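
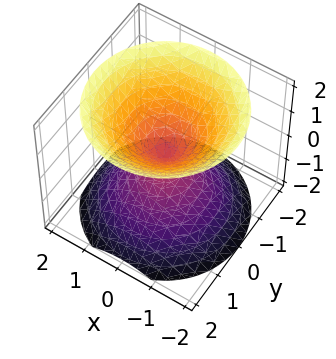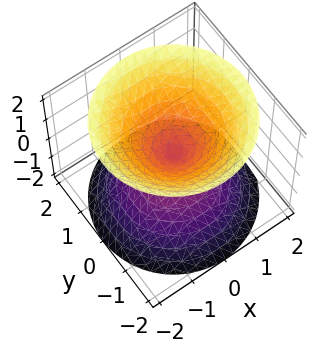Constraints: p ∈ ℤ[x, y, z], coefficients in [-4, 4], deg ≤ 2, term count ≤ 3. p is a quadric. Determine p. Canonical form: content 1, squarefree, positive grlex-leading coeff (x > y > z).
(a) I count 2 distinct pieces. Treating them together as one polynomial.
(b) The degree is 2 — a double cone through the origin; a quadric.
(c) Symmetry: the z-axis is an axis of rotation, so x and y enter only as x² + y²; mirror symmetry z ↦ −z ⇒ only even powers of z.
(d) Against the integer gridlines: it meets the z-axis at z = 0 (among the integer gridlines); it meets the y-axis at y = 0 (among the integer gridlines).
(e) These observations pin down the coefficients.

x^2 + y^2 - z^2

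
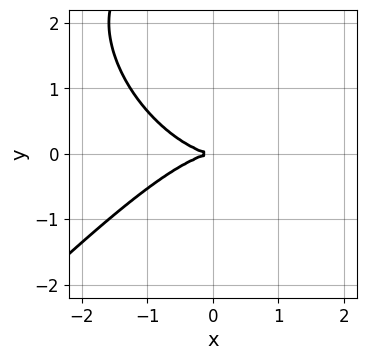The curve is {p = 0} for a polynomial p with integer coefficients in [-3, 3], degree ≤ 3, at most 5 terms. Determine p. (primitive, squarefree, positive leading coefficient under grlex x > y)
1. deg p = 3. The shape is more complex than any degree-2 curve.
2. From the axis intercepts and sections: it crosses the x-axis at the gridline x = 0; one y-axis crossing is at y = 0.
3. Matching integer coefficients to the picture gives p.

x^3 - y^3 + 3*y^2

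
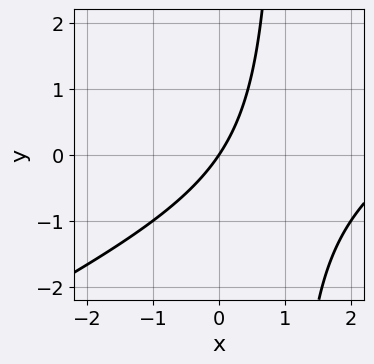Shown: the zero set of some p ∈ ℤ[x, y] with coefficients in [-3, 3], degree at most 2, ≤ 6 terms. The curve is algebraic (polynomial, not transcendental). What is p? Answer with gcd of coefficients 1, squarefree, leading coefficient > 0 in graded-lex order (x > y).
(a) deg p = 2. The shape is more complex than any degree-1 curve.
(b) From the axis intercepts and sections: it meets the y-axis at y = 0 (among the integer gridlines); it meets the x-axis at x = 0 (among the integer gridlines).
(c) Fitting integer coefficients to these (and the overall shape) gives p.

x^2 - 2*x*y - 3*x + 2*y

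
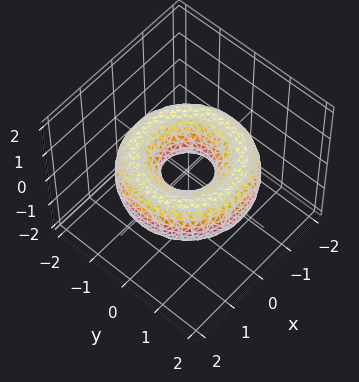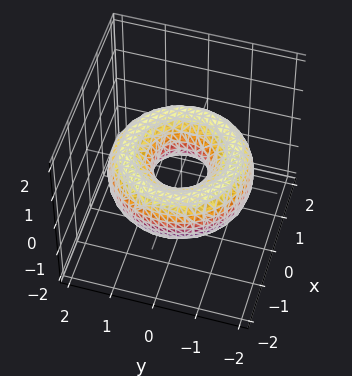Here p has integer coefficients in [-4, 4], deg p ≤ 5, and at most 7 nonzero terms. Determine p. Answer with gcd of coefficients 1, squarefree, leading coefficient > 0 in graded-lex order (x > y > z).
First, degree: a generic line meets the surface in up to 4 points, so deg p = 4.
Then, symmetries: the z-axis is an axis of rotation, so x and y enter only as x² + y².
Then, reading off the gridlines: it misses every integer gridline on the z-axis; a circular section at z = 0 has radius between 0 and 1.
Finally, the integer polynomial consistent with all of this is the stated p.

x^4 + 2*x^2*y^2 + y^4 - 3*x^2 - 3*y^2 + 3*z^2 + 1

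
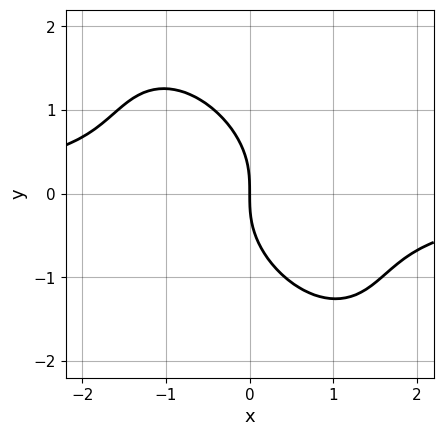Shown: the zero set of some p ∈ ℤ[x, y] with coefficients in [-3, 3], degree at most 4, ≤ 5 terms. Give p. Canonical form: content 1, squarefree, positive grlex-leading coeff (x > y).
(a) deg p = 3. A generic line meets the curve in up to 3 points.
(b) From the axis intercepts and sections: one x-axis crossing is at x = 0; one y-axis crossing is at y = 0.
(c) Putting this together gives p.

3*x^2*y + 3*x*y^2 + 2*y^3 + 3*x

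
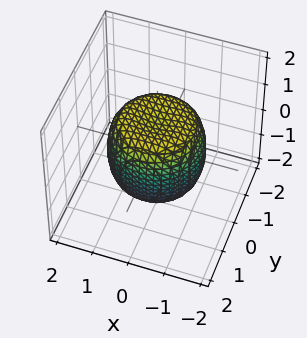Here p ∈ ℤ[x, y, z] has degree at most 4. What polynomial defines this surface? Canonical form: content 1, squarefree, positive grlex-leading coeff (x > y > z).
x^4 + 2*x^2*y^2 + y^4 - x^2 - y^2 + z^2 - 1

(a) deg p = 4.
(b) By symmetry, the z-axis is an axis of rotation, so x and y enter only as x² + y².
(c) Reading off the gridlines: a circular section at z = 1 has radius exactly 1; the z-axis gridline crossings are at z ∈ {-1, 1}.
(d) Matching integer coefficients to the picture gives p.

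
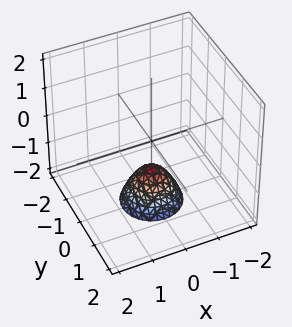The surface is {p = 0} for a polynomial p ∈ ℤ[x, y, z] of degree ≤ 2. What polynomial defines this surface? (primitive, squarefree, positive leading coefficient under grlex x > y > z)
First, the degree is 2 — no degree-1 surface has this shape.
Next, by symmetry, the z-axis is an axis of rotation, so x and y enter only as x² + y².
Then, checking where it meets the axes: the surface avoids every integer x-axis point in the box; a circular section at z = -2 has radius between 0 and 1.
Finally, assembling these constraints gives the stated polynomial. Check: (0, 0, -1) on the z-axis lies on the surface, and p(0, 0, -1) = 0. ✓

3*x^2 + 3*y^2 + 2*z + 2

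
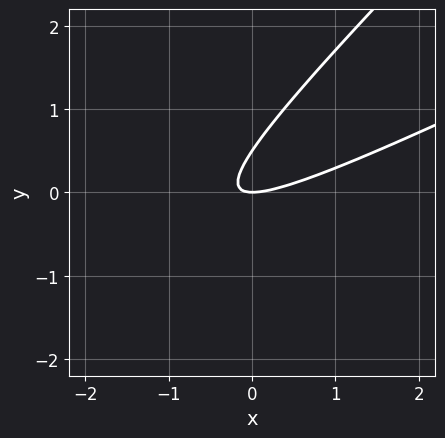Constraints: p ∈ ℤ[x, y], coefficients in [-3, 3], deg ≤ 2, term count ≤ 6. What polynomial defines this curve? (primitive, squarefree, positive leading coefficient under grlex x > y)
x^2 - 3*x*y + 2*y^2 - y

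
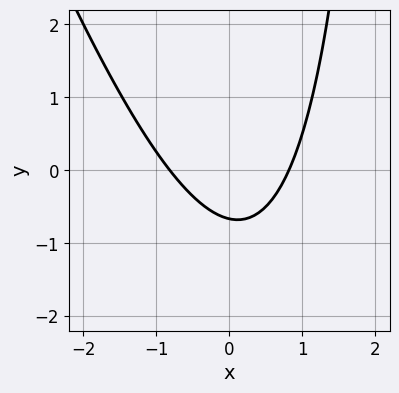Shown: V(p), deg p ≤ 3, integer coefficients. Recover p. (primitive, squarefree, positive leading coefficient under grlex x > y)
deg p = 2. A generic line meets the curve in up to 2 points.
Solving for integer coefficients yields p as stated.

3*x^2 + x*y - 3*y - 2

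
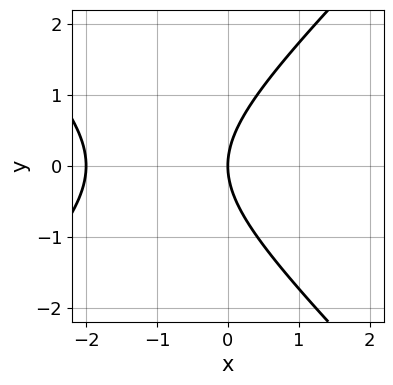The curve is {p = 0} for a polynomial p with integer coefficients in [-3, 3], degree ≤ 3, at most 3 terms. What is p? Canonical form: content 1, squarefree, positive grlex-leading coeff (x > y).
Degree: a generic line meets the curve in up to 2 points, so deg p = 2.
Symmetries: it's symmetric under y → −y, forcing even powers of y.
Checking where it meets the axes: among the integer gridlines, it crosses the x-axis at x ∈ {-2, 0}; it meets the y-axis at y = 0 (among the integer gridlines).
Together with the visible shape, these determine p as stated.

x^2 - y^2 + 2*x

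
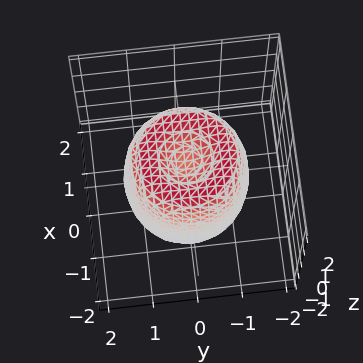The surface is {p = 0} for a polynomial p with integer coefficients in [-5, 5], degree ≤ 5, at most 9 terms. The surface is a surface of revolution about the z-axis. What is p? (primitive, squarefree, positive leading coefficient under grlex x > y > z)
Degree: a generic line meets the surface in up to 4 points, so deg p = 4.
Symmetry: the z-axis is an axis of rotation, so x and y enter only as x² + y².
Reading off the gridlines: a circular section at z = -1 has radius between 1 and 2; among the integer gridlines, it crosses the z-axis at z ∈ {-1, 1}.
These observations pin down the coefficients.

2*x^4 + 4*x^2*y^2 + 2*y^4 - 3*x^2 - 3*y^2 + z^2 - 1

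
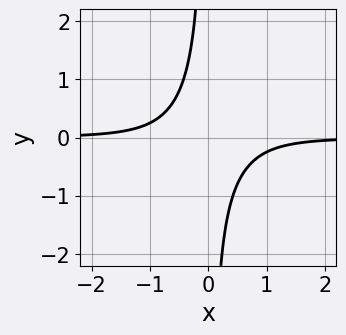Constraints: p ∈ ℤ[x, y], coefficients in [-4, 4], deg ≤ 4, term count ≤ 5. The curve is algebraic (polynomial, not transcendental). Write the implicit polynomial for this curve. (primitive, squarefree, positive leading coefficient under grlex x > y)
2*x^3*y + 2*x*y + 1

1. The degree is 4 — the shape is more complex than any degree-3 curve.
2. From the visible intercepts: the curve avoids every integer y-axis point in the box; the curve avoids every integer x-axis point in the box.
3. Together with the visible shape, these determine p as stated.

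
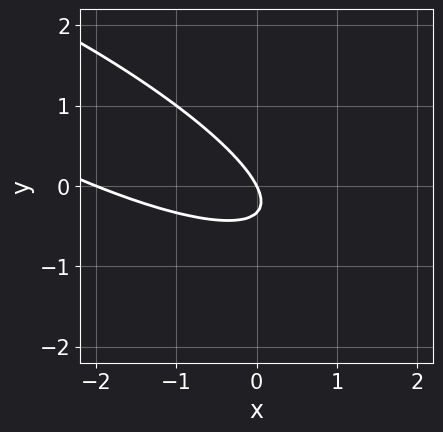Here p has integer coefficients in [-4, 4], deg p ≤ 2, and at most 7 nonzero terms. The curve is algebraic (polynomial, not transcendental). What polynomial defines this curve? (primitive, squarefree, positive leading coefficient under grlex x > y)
x^2 + 3*x*y + 3*y^2 + 2*x + y

(a) The degree is 2 — the shape is more complex than any degree-1 curve.
(b) Reading off the gridlines: the x-axis gridline crossings are at x ∈ {-2, 0}; one y-axis crossing is at y = 0.
(c) Putting this together gives p.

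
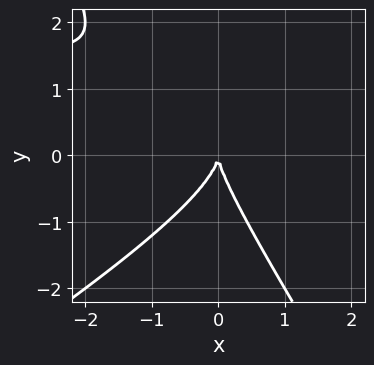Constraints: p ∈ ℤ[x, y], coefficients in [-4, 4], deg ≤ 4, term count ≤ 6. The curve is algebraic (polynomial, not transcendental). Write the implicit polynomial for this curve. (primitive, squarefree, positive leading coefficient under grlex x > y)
x^2*y - x*y^2 - y^3 - 2*x^2

1. Degree: no degree-2 curve has this shape, so deg p = 3.
2. Against the integer gridlines: it meets the x-axis at x = 0 (among the integer gridlines); it crosses the y-axis at the gridline y = 0.
3. The integer polynomial consistent with all of this is the stated p.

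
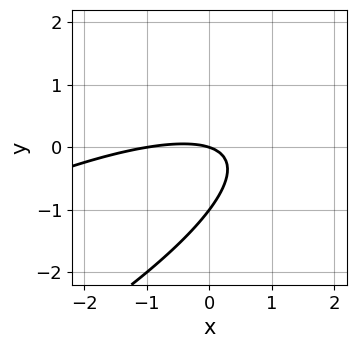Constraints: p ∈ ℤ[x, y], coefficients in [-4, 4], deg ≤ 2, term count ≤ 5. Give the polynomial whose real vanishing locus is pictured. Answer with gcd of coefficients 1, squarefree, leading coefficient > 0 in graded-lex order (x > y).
(a) Degree: the shape is more complex than any degree-1 curve, so deg p = 2.
(b) Observable constraints: among the integer gridlines, it crosses the x-axis at x ∈ {-1, 0}; the y-axis gridline crossings are at y ∈ {-1, 0}.
(c) Together with the visible shape, these determine p as stated.

x^2 - 3*x*y + 3*y^2 + x + 3*y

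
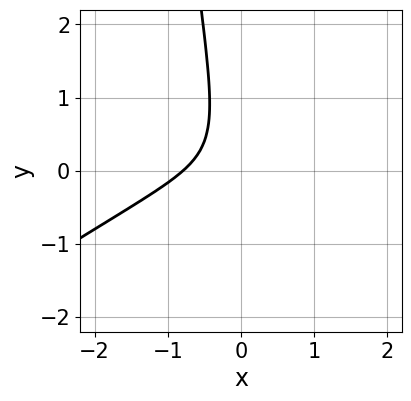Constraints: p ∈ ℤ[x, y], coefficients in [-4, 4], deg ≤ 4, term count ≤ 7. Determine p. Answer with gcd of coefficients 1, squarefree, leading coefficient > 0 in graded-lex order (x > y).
2*x^3 - 3*x^2*y + 3*x*y + y^2 + 1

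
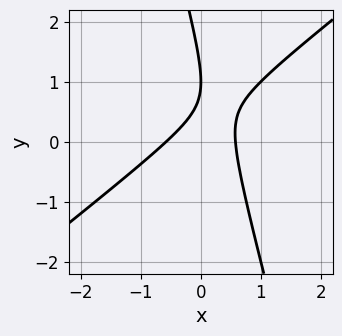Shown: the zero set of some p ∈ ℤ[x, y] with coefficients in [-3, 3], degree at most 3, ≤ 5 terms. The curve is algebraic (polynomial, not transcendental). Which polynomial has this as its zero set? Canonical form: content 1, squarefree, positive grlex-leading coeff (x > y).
3*x^2 - 3*x*y - y^2 + 2*y - 1

First, the degree is 2 — no degree-1 curve has this shape.
Then, from the visible intercepts: one y-axis crossing is at y = 1.
Finally, putting this together gives p.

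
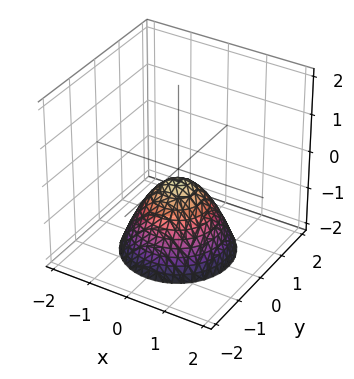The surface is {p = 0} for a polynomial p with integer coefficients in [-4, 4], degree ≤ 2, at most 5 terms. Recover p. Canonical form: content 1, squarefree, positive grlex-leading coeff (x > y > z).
(a) The degree is 2 — no degree-1 surface has this shape.
(b) Symmetries: every cross-section ⟂ z is a circle, so x, y appear only via x² + y².
(c) From the axis intercepts and sections: the surface avoids every integer x-axis point in the box; a circular section at z = -2 has radius between 1 and 2; no y-intercept at any integer in the box.
(d) Fitting integer coefficients to these (and the overall shape) gives p.

3*x^2 + 3*y^2 + 3*z + 1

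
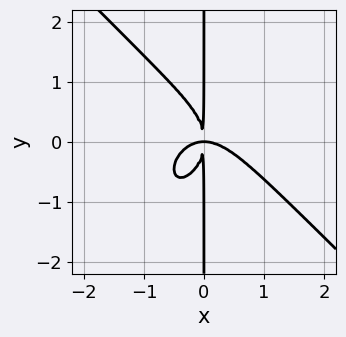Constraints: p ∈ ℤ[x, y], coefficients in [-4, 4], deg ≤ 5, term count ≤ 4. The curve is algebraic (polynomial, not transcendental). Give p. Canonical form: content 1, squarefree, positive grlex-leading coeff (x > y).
First, the degree is 4 — no degree-3 curve has this shape.
Next, from the axis intercepts and sections: every point of the y-axis in the box is on the curve.
Finally, the integer polynomial consistent with all of this is the stated p.

3*x^4 + x^3*y + 2*x*y^3 + 3*x^2*y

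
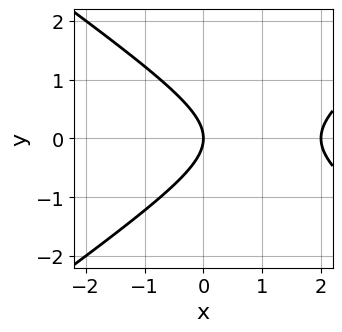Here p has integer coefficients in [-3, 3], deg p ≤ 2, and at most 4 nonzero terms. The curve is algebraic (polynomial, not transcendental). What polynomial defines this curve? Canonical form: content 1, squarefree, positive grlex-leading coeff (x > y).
x^2 - 2*y^2 - 2*x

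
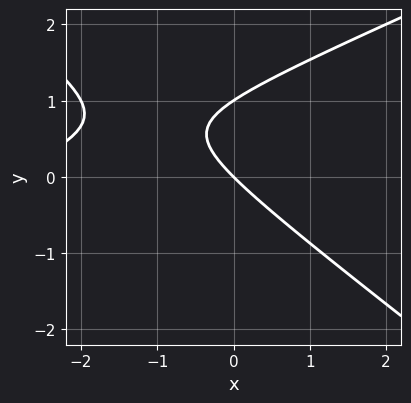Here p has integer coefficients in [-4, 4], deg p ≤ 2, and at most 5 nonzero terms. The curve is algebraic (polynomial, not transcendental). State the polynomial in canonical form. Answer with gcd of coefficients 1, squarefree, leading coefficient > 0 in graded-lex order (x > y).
(a) deg p = 2. The shape is more complex than any degree-1 curve.
(b) From the visible intercepts: among the integer gridlines, it crosses the y-axis at y ∈ {0, 1}; one x-axis crossing is at x = 0.
(c) Together with the visible shape, these determine p as stated.

x^2 - x*y - 3*y^2 + 3*x + 3*y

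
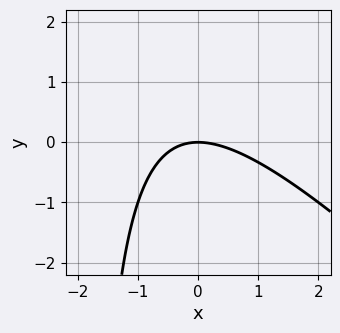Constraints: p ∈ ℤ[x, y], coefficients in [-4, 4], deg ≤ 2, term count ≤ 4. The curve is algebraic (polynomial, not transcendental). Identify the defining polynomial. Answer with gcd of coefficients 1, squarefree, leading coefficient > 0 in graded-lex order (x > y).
First, the degree is 2 — a generic line meets the curve in up to 2 points.
Then, from the visible intercepts: it meets the y-axis at y = 0 (among the integer gridlines); it meets the x-axis at x = 0 (among the integer gridlines).
Finally, assembling these constraints gives the stated polynomial.

x^2 + x*y + 2*y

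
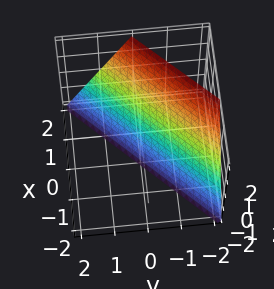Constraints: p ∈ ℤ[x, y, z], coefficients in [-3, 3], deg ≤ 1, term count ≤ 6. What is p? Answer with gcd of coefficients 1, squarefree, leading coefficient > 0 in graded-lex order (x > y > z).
1. The degree is 1 — every cross-section is a straight line — this is a plane.
2. Against the integer gridlines: it meets the x-axis at x = 1 (among the integer gridlines); it meets the y-axis at y = -1 (among the integer gridlines); it meets the z-axis at z = -2 (among the integer gridlines).
3. Assembling these constraints gives the stated polynomial.

2*x - 2*y - z - 2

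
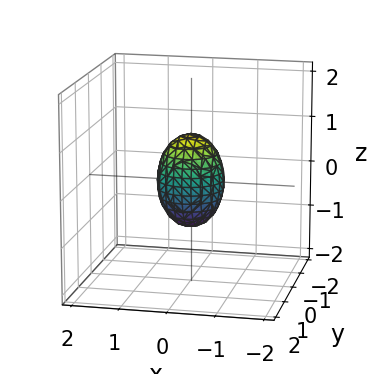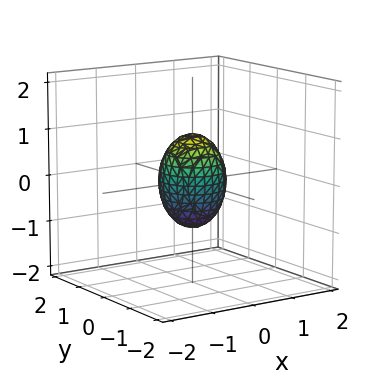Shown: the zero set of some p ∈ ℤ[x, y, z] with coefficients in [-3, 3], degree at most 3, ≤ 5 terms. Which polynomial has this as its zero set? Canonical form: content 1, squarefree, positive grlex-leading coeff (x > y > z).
First, the degree is 2 — a generic line meets the surface in up to 2 points.
Then, symmetry: every cross-section ⟂ z is a circle, so x, y appear only via x² + y².
Then, from the visible intercepts: the z-axis gridline crossings are at z ∈ {-1, 1}; a circular section at z = 0 has radius between 0 and 1.
Finally, matching integer coefficients to the picture gives p.

2*x^2 + 2*y^2 + z^2 - 1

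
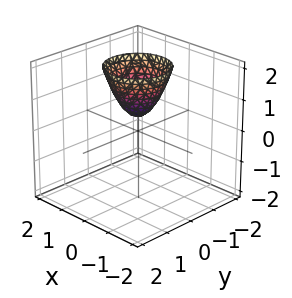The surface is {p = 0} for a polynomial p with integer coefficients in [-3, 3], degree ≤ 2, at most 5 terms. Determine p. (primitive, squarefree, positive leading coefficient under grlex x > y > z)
3*x^2 + 3*y^2 - 2*z + 1

(a) deg p = 2. No degree-1 surface has this shape.
(b) Symmetries: the surface is invariant under rotation about z: p = q(x² + y², z).
(c) From the visible intercepts: it misses every integer gridline on the x-axis; a circular section at z = 2 has radius exactly 1; it misses every integer gridline on the y-axis.
(d) The integer polynomial consistent with all of this is the stated p.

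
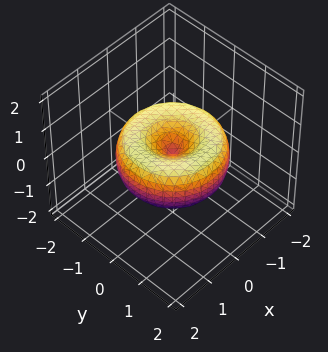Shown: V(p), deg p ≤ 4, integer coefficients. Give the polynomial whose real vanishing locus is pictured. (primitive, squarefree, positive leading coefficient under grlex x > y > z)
x^4 + 2*x^2*y^2 + y^4 - 2*x^2 - 2*y^2 + 2*z^2

First, degree: a generic line meets the surface in up to 4 points, so deg p = 4.
Then, symmetries: rotational symmetry about the z-axis ⇒ p depends on x, y only through x² + y².
Next, from the axis intercepts and sections: one x-axis crossing is at x = 0; it meets the y-axis at y = 0 (among the integer gridlines).
Finally, these observations pin down the coefficients.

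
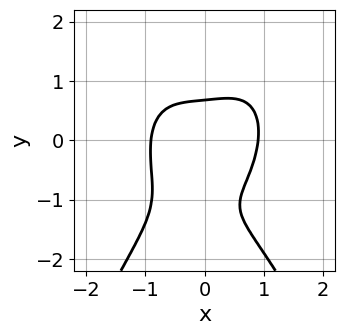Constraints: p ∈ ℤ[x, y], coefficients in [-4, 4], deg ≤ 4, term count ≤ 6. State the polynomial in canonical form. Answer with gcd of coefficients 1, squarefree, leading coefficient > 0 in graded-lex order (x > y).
3*x^4 + 2*y^3 - x*y + 3*y^2 - 2

1. deg p = 4.
2. Putting this together gives p.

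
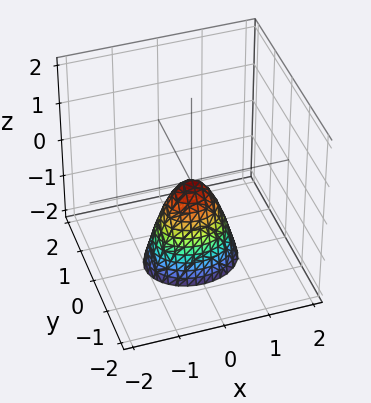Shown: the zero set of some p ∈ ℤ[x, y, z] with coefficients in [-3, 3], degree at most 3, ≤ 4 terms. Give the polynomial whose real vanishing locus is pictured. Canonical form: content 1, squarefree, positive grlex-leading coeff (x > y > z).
(a) The degree is 2 — a paraboloid; a quadric.
(b) Symmetries: it's symmetric under y → −y, forcing even powers of y; it's symmetric under x → −x, forcing even powers of x.
(c) Checking where it meets the axes: it meets the y-axis at y = 0 (among the integer gridlines); it crosses the x-axis at the gridline x = 0; it meets the z-axis at z = 0 (among the integer gridlines).
(d) These observations pin down the coefficients.

2*x^2 + 3*y^2 + z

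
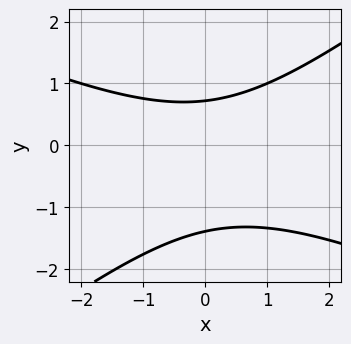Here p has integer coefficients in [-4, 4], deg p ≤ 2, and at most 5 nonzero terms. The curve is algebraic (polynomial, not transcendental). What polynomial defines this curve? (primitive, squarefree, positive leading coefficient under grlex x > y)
First, degree: no degree-1 curve has this shape, so deg p = 2.
Then, checking where it meets the axes: the curve avoids every integer x-axis point in the box.
Finally, the integer polynomial consistent with all of this is the stated p.

x^2 + x*y - 3*y^2 - 2*y + 3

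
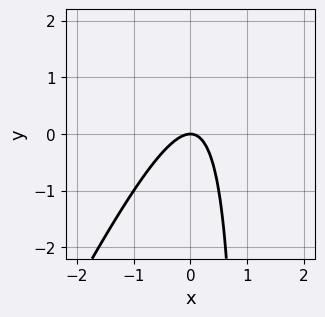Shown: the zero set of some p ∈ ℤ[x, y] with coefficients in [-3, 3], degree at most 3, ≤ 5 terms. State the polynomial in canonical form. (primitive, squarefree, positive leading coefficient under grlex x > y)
(a) deg p = 2. The shape is more complex than any degree-1 curve.
(b) Reading off the gridlines: one x-axis crossing is at x = 0; one y-axis crossing is at y = 0.
(c) Solving for integer coefficients yields p as stated.

2*x^2 - x*y + y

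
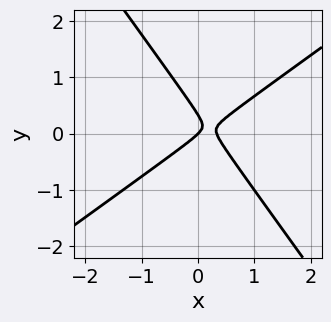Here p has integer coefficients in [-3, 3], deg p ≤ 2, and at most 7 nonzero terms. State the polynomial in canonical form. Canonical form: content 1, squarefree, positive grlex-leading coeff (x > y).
3*x^2 - 2*x*y - 3*y^2 - x + y

(a) Degree: the shape is more complex than any degree-1 curve, so deg p = 2.
(b) From the visible intercepts: it meets the x-axis at x = 0 (among the integer gridlines); it crosses the y-axis at the gridline y = 0.
(c) The integer polynomial consistent with all of this is the stated p.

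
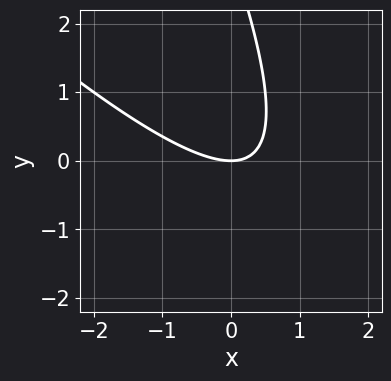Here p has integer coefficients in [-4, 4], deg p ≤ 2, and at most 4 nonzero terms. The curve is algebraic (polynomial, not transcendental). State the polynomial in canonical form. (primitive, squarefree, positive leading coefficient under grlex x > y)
1. The degree is 2 — no degree-1 curve has this shape.
2. Reading off the gridlines: it meets the y-axis at y = 0 (among the integer gridlines); it crosses the x-axis at the gridline x = 0.
3. Together with the visible shape, these determine p as stated.

2*x^2 + 3*x*y + y^2 - 3*y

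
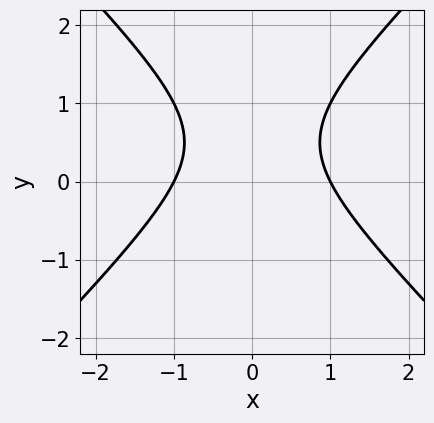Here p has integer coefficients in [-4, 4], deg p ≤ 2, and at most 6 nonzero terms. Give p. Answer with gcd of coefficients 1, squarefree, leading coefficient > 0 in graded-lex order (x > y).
x^2 - y^2 + y - 1

First, the degree is 2 — the shape is more complex than any degree-1 curve.
Next, symmetries: mirror symmetry x ↦ −x ⇒ only even powers of x.
Then, from the visible intercepts: the x-axis gridline crossings are at x ∈ {-1, 1}; it misses every integer gridline on the y-axis.
Finally, assembling these constraints gives the stated polynomial.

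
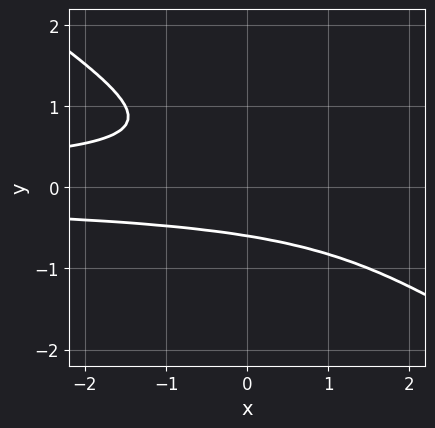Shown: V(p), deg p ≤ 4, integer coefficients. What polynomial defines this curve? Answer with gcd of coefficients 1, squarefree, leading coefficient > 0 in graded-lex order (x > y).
2*x*y^2 + 3*y^3 - y^2 + 1

1. The degree is 3 — the shape is more complex than any degree-2 curve.
2. From the visible intercepts: no x-intercept at any integer in the box.
3. Solving for integer coefficients yields p as stated.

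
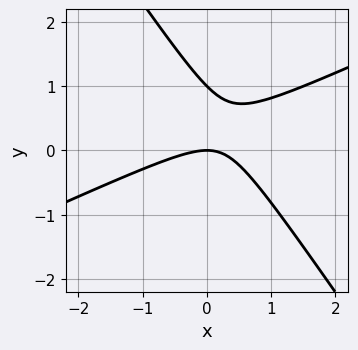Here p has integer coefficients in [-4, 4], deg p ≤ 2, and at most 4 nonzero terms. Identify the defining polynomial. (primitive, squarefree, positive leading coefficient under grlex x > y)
2*x^2 - 3*x*y - 3*y^2 + 3*y

(a) The degree is 2 — no degree-1 curve has this shape.
(b) Against the integer gridlines: one x-axis crossing is at x = 0; among the integer gridlines, it crosses the y-axis at y ∈ {0, 1}.
(c) Matching integer coefficients to the picture gives p.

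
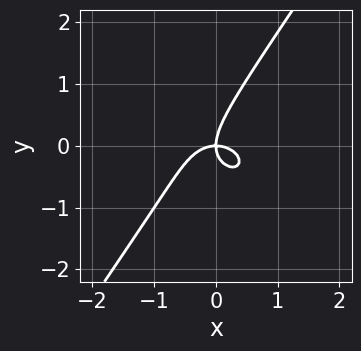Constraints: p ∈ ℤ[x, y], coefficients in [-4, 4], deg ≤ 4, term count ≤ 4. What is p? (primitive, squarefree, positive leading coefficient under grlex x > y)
(a) Degree: a generic line meets the curve in up to 3 points, so deg p = 3.
(b) Against the integer gridlines: it meets the x-axis at x = 0 (among the integer gridlines); it crosses the y-axis at the gridline y = 0.
(c) Together with the visible shape, these determine p as stated.

x^3 + x*y^2 - y^3 + x*y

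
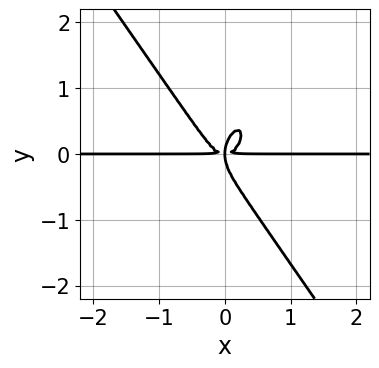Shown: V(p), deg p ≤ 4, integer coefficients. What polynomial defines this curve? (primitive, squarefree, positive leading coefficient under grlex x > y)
3*x^3*y + y^4 - x*y^2

First, the degree is 4 — no degree-3 curve has this shape.
Next, checking where it meets the axes: the visible x-axis segment lies entirely on the curve.
Finally, assembling these constraints gives the stated polynomial.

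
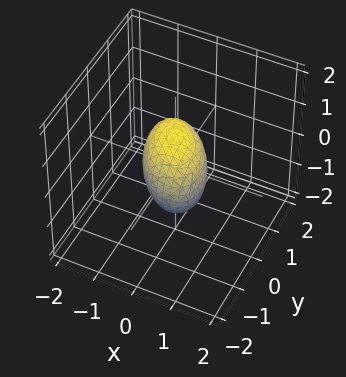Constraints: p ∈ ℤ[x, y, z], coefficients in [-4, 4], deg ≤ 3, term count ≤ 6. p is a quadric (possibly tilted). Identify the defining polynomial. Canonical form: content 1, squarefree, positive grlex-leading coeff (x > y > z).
3*x^2 + 2*x*y + 2*y^2 + 2*z^2 - 2

(a) deg p = 2. The shape is more complex than any degree-1 surface.
(b) From the axis intercepts and sections: among the integer gridlines, it crosses the y-axis at y ∈ {-1, 1}; the z-axis gridline crossings are at z ∈ {-1, 1}.
(c) Assembling these constraints gives the stated polynomial.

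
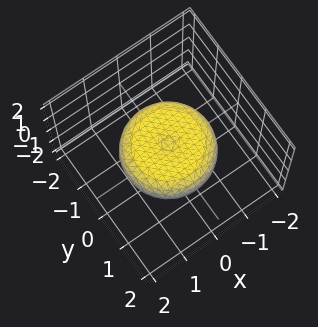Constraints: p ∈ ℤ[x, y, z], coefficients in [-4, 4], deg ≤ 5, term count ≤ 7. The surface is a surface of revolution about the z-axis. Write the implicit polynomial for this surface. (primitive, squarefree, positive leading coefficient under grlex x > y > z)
(a) Degree: no degree-3 surface has this shape, so deg p = 4.
(b) Symmetries: the z-axis is an axis of rotation, so x and y enter only as x² + y².
(c) From the visible intercepts: a circular section at z = 0 has radius between 1 and 2.
(d) Together with the visible shape, these determine p as stated.

x^4 + 2*x^2*y^2 + y^4 - x^2 - y^2 + 3*z^2 - 1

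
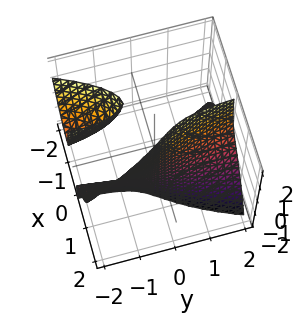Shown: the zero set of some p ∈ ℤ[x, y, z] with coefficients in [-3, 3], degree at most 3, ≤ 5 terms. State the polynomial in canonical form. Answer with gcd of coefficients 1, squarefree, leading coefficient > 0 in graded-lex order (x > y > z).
3*x^3 + 2*x*y*z - 1

1. The picture has 3 separate pieces.
2. Degree: no degree-2 surface has this shape, so deg p = 3.
3. From the axis intercepts and sections: the surface avoids every integer z-axis point in the box; it misses every integer gridline on the y-axis.
4. Solving for integer coefficients yields p as stated.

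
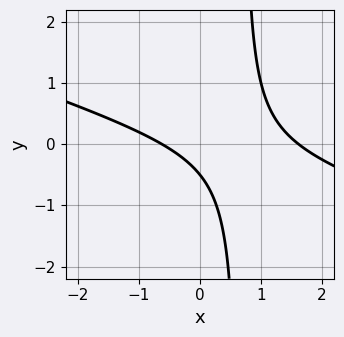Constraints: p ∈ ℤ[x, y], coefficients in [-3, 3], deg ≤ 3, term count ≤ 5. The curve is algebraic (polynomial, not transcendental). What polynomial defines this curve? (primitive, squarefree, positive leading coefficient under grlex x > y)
x^2 + 3*x*y - x - 2*y - 1

1. deg p = 2.
2. Matching integer coefficients to the picture gives p.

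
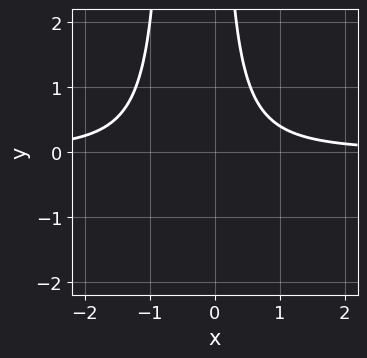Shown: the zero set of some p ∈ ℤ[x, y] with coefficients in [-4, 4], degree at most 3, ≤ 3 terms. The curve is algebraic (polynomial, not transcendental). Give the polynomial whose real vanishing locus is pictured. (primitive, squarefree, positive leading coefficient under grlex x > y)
3*x^2*y + 2*x*y - 2

(a) The degree is 3 — no degree-2 curve has this shape.
(b) Against the integer gridlines: the curve avoids every integer y-axis point in the box; the curve avoids every integer x-axis point in the box.
(c) Solving for integer coefficients yields p as stated.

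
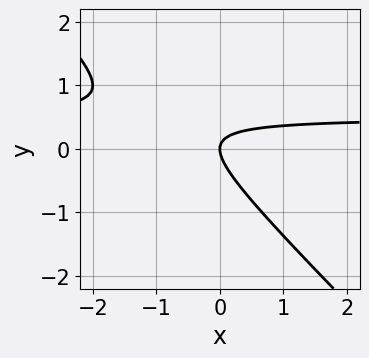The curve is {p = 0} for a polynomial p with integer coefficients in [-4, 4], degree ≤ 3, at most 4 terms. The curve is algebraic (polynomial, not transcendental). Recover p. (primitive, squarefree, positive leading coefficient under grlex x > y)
(a) The degree is 2 — the shape is more complex than any degree-1 curve.
(b) Checking where it meets the axes: one x-axis crossing is at x = 0; one y-axis crossing is at y = 0.
(c) Matching integer coefficients to the picture gives p.

2*x*y + 2*y^2 - x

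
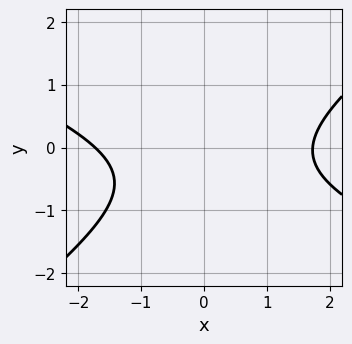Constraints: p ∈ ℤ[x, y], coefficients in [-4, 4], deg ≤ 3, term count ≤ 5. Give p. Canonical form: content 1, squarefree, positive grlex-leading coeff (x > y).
deg p = 2. No degree-1 curve has this shape.
Observable constraints: the curve avoids every integer y-axis point in the box.
The integer polynomial consistent with all of this is the stated p.

x^2 + x*y - 3*y^2 - 2*y - 3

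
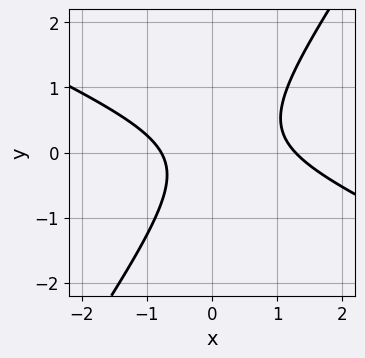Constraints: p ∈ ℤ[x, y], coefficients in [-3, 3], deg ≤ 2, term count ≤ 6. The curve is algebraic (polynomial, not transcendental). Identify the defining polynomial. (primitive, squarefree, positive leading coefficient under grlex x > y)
First, the degree is 2 — the shape is more complex than any degree-1 curve.
Then, observable constraints: no y-intercept at any integer in the box.
Finally, matching integer coefficients to the picture gives p.

2*x^2 + 3*x*y - 3*y^2 - x - 2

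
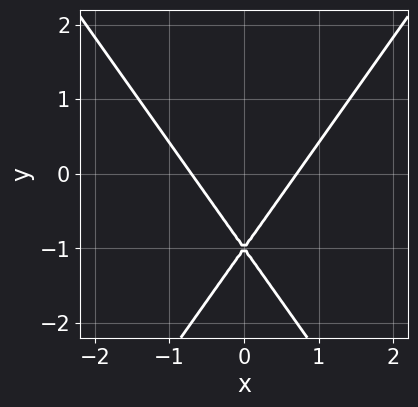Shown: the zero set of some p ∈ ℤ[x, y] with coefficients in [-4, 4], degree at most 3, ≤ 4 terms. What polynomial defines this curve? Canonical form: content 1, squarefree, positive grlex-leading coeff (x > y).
(a) deg p = 2.
(b) Symmetries: mirror symmetry x ↦ −x ⇒ only even powers of x.
(c) Observable constraints: one y-axis crossing is at y = -1.
(d) Together with the visible shape, these determine p as stated.

2*x^2 - y^2 - 2*y - 1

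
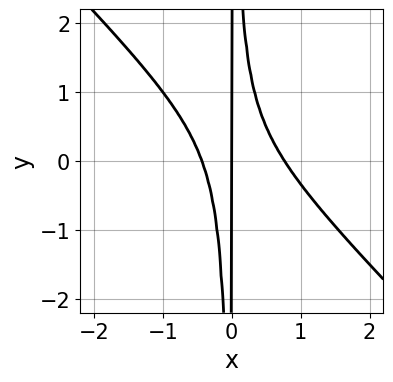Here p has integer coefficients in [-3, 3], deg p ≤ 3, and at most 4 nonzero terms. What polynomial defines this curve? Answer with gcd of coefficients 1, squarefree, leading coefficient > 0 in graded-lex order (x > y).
3*x^3 + 3*x^2*y - x^2 - x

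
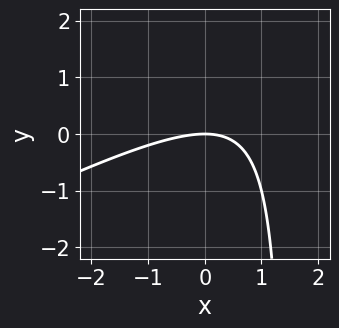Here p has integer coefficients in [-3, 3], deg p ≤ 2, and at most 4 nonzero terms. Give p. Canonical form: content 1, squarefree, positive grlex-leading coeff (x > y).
(a) deg p = 2.
(b) Observable constraints: one y-axis crossing is at y = 0; it meets the x-axis at x = 0 (among the integer gridlines).
(c) These observations pin down the coefficients.

x^2 - 2*x*y + 3*y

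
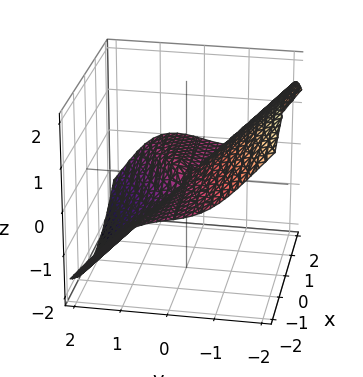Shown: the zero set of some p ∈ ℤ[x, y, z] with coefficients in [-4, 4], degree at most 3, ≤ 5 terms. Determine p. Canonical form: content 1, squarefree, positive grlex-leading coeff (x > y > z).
First, deg p = 3. No degree-2 surface has this shape.
Next, from the axis intercepts and sections: it meets the z-axis at z = 0 (among the integer gridlines); every point of the x-axis in the box is on the surface.
Finally, fitting integer coefficients to these (and the overall shape) gives p.

2*x^2*z + 2*y^3 + 2*z^3 - x*y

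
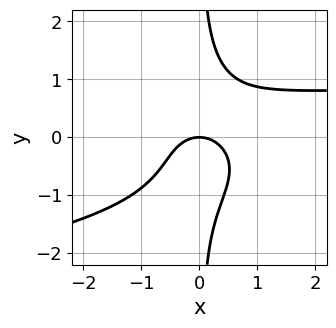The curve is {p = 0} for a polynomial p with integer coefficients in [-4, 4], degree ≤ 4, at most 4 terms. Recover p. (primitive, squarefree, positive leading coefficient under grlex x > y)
(a) Degree: no degree-3 curve has this shape, so deg p = 4.
(b) From the visible intercepts: one x-axis crossing is at x = 0; it crosses the y-axis at the gridline y = 0.
(c) Matching integer coefficients to the picture gives p.

3*x*y^3 + 2*x^2*y - 2*x^2 - 2*y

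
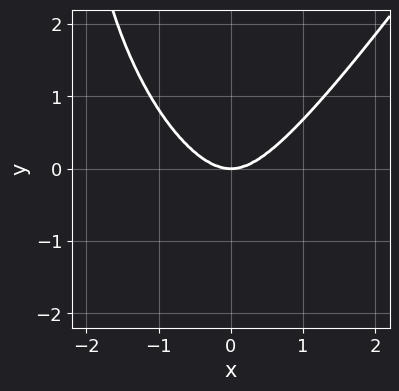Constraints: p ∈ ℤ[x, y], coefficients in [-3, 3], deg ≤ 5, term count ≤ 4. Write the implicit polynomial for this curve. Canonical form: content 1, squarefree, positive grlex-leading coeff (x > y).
3*x^4 - x*y^3 - 3*x^2*y - 2*y^3

(a) deg p = 4. No degree-3 curve has this shape.
(b) Against the integer gridlines: it meets the y-axis at y = 0 (among the integer gridlines); it crosses the x-axis at the gridline x = 0.
(c) Putting this together gives p.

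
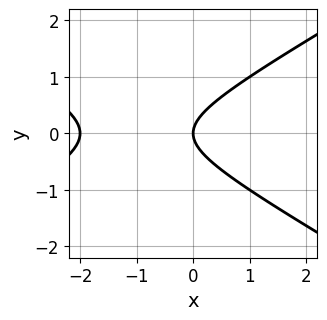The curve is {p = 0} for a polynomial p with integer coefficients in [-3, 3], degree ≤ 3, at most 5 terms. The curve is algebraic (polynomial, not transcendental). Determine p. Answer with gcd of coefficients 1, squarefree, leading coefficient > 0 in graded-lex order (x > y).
x^2 - 3*y^2 + 2*x

First, deg p = 2.
Then, symmetries: it's symmetric under y → −y, forcing even powers of y.
Then, observable constraints: it meets the y-axis at y = 0 (among the integer gridlines); among the integer gridlines, it crosses the x-axis at x ∈ {-2, 0}.
Finally, putting this together gives p.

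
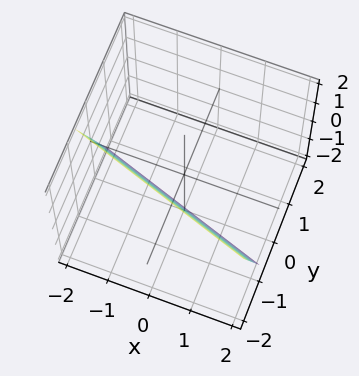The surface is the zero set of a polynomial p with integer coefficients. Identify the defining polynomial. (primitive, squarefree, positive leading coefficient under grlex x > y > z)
x + 3*y + z + 2

First, degree: the surface is flat (a plane), so deg p = 1.
Next, from the visible intercepts: it crosses the z-axis at the gridline z = -2; it crosses the x-axis at the gridline x = -2.
Finally, together with the visible shape, these determine p as stated.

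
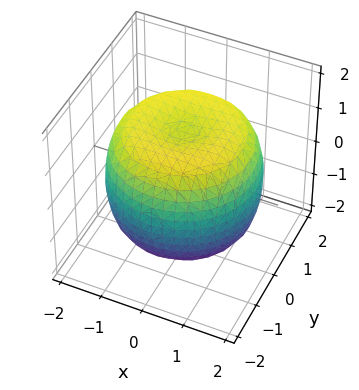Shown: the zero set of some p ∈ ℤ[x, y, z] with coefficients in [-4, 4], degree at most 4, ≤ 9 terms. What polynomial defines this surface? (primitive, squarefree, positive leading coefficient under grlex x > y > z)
x^4 + 2*x^2*y^2 + y^4 - 2*x^2 - 2*y^2 + 2*z^2 - 3

First, degree: no degree-3 surface has this shape, so deg p = 4.
Next, symmetries: the z-axis is an axis of rotation, so x and y enter only as x² + y².
Next, reading off the gridlines: a circular section at z = -1 has radius between 1 and 2.
Finally, the integer polynomial consistent with all of this is the stated p.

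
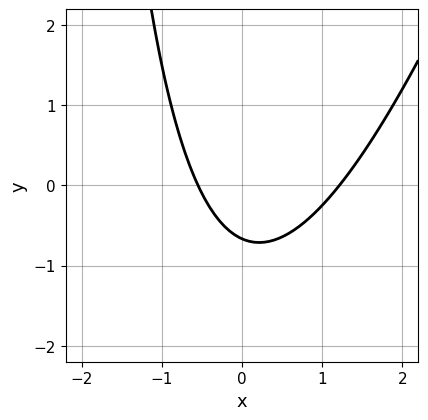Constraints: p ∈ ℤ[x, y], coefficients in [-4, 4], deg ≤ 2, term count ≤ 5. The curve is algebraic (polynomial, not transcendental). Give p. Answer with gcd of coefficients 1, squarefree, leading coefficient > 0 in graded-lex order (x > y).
1. The degree is 2 — no degree-1 curve has this shape.
2. Putting this together gives p.

3*x^2 - x*y - 2*x - 3*y - 2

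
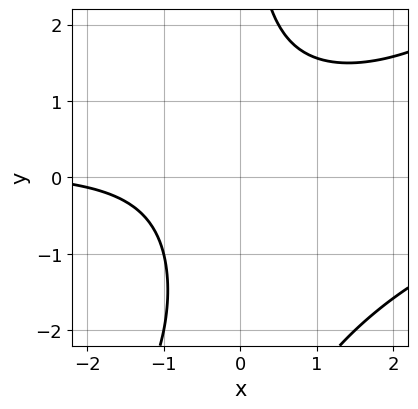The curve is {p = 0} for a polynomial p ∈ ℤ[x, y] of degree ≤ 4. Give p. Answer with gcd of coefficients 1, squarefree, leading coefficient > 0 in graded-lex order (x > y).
x^2*y - x*y^2 - 2*x*y + x + 3

1. The degree is 3 — no degree-2 curve has this shape.
2. Against the integer gridlines: no y-intercept at any integer in the box; the curve avoids every integer x-axis point in the box.
3. The integer polynomial consistent with all of this is the stated p.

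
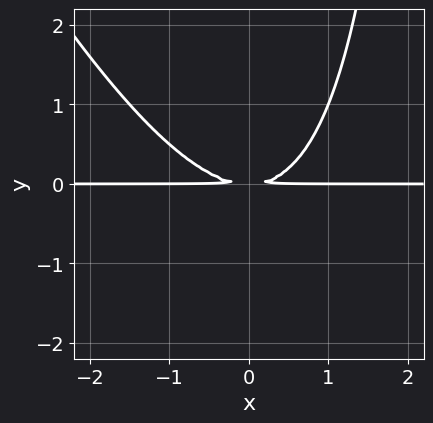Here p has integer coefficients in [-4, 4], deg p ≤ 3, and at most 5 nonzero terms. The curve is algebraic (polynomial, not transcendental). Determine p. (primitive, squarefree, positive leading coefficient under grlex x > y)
2*x^2*y + x*y^2 - 3*y^2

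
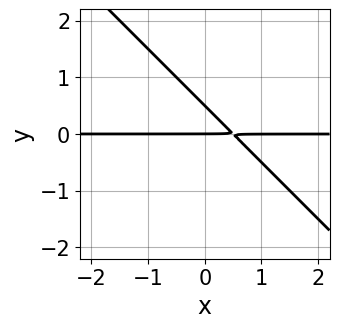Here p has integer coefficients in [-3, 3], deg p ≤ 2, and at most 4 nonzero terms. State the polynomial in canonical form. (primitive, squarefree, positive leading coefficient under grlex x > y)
2*x*y + 2*y^2 - y

(a) Degree: the shape is more complex than any degree-1 curve, so deg p = 2.
(b) From the visible intercepts: every point of the x-axis in the box is on the curve; it meets the y-axis at y = 0 (among the integer gridlines).
(c) Fitting integer coefficients to these (and the overall shape) gives p.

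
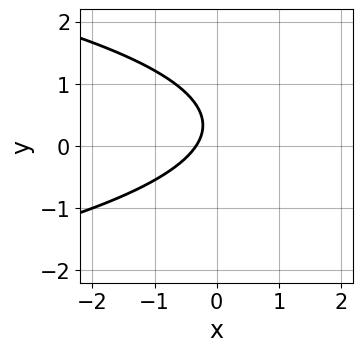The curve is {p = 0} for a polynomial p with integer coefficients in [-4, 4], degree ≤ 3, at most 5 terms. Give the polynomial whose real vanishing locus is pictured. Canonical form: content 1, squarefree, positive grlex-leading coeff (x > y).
First, degree: the shape is more complex than any degree-1 curve, so deg p = 2.
Then, observable constraints: the curve avoids every integer y-axis point in the box.
Finally, the integer polynomial consistent with all of this is the stated p.

3*y^2 + 3*x - 2*y + 1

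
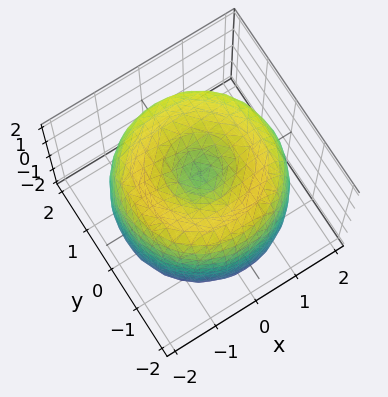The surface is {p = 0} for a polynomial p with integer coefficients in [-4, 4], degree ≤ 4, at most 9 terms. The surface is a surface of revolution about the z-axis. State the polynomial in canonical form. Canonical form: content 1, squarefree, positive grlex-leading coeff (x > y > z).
Degree: the shape is more complex than any degree-3 surface, so deg p = 4.
By symmetry, the z-axis is an axis of rotation, so x and y enter only as x² + y².
From the axis intercepts and sections: among the integer gridlines, it crosses the z-axis at z ∈ {-1, 1}; a circular section at z = -1 has radius between 1 and 2.
Fitting integer coefficients to these (and the overall shape) gives p.

x^4 + 2*x^2*y^2 + y^4 - 3*x^2 - 3*y^2 + z^2 - 1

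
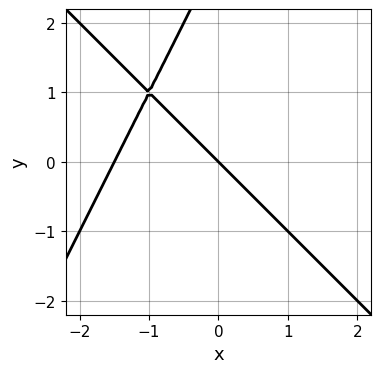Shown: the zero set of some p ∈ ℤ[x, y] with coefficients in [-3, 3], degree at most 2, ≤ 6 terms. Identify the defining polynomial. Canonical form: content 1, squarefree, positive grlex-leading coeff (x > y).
The degree is 2 — no degree-1 curve has this shape.
From the axis intercepts and sections: it meets the y-axis at y = 0 (among the integer gridlines); it crosses the x-axis at the gridline x = 0.
The integer polynomial consistent with all of this is the stated p.

2*x^2 + x*y - y^2 + 3*x + 3*y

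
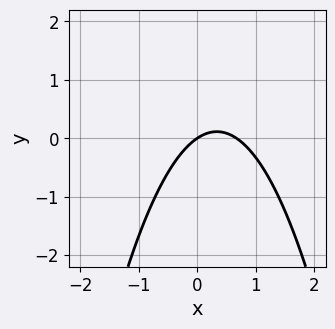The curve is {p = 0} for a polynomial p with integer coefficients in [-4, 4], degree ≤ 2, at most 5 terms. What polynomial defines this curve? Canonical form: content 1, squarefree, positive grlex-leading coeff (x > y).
(a) deg p = 2.
(b) Reading off the gridlines: it crosses the x-axis at the gridline x = 0; it meets the y-axis at y = 0 (among the integer gridlines).
(c) Together with the visible shape, these determine p as stated.

3*x^2 - 2*x + 3*y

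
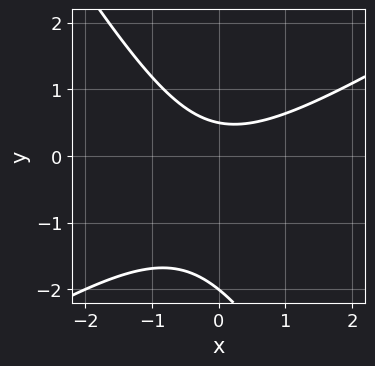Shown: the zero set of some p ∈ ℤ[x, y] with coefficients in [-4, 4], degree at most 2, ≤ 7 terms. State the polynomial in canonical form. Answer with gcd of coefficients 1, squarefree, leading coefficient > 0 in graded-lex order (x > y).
2*x^2 - 2*x*y - 2*y^2 - 3*y + 2

The degree is 2 — no degree-1 curve has this shape.
Against the integer gridlines: it crosses the y-axis at the gridline y = -2; no x-intercept at any integer in the box.
Fitting integer coefficients to these (and the overall shape) gives p.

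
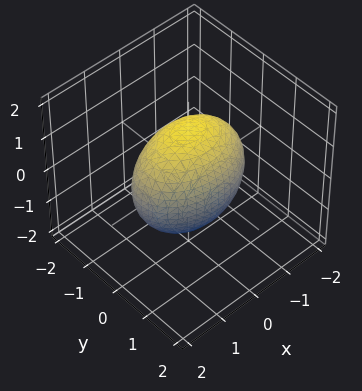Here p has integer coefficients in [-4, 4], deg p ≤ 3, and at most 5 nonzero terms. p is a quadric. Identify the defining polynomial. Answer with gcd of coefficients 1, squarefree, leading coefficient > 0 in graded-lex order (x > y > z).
x^2 + 2*y^2 + z^2 - 2

First, deg p = 2. A closed, bounded, convex surface; a quadric.
Then, symmetries: it's symmetric under y → −y, forcing even powers of y; it's symmetric under x → −x, forcing even powers of x; mirror symmetry z ↦ −z ⇒ only even powers of z.
Then, against the integer gridlines: among the integer gridlines, it crosses the y-axis at y ∈ {-1, 1}.
Finally, together with the visible shape, these determine p as stated.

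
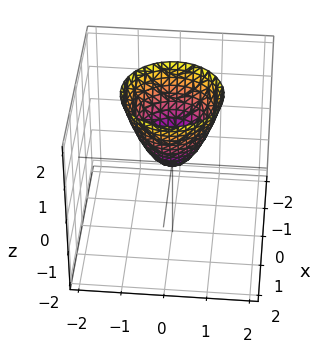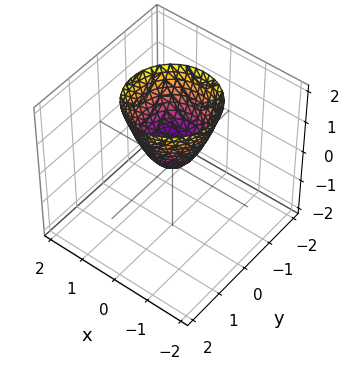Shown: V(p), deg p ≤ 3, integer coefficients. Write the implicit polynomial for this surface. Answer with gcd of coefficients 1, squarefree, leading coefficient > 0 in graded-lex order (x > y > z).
1. deg p = 2. A paraboloid; a quadric.
2. By symmetry, the surface is invariant under rotation about z: p = q(x² + y², z).
3. Observable constraints: a circular section at z = 1 has radius between 0 and 1; it meets the y-axis at y = 0 (among the integer gridlines); it meets the x-axis at x = 0 (among the integer gridlines); one z-axis crossing is at z = 0.
4. Putting this together gives p.

3*x^2 + 3*y^2 - 2*z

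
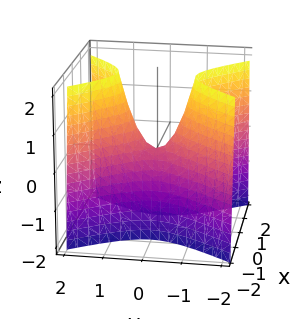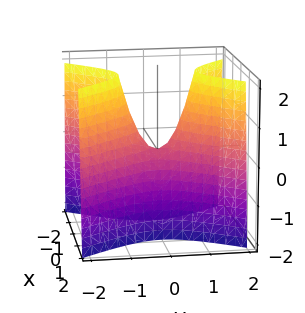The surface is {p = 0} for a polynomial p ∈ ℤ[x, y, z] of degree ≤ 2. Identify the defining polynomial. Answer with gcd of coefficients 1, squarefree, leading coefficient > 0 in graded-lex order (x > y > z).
3*x^2 - 2*y^2 + z

(a) Degree: a hyperbolic paraboloid; a quadric, so deg p = 2.
(b) Symmetries: mirror symmetry y ↦ −y ⇒ only even powers of y; the x ↦ −x reflection is a symmetry, so x appears only in even powers.
(c) Reading off the gridlines: it meets the y-axis at y = 0 (among the integer gridlines); it crosses the x-axis at the gridline x = 0.
(d) Matching integer coefficients to the picture gives p.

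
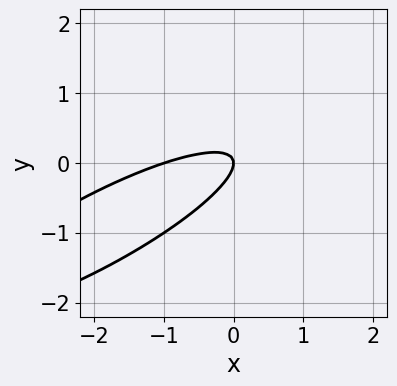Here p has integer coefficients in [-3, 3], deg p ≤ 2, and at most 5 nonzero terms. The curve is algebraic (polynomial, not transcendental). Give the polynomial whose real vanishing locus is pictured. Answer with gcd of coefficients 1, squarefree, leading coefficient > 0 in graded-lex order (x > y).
x^2 - 3*x*y + 3*y^2 + x

1. Degree: a generic line meets the curve in up to 2 points, so deg p = 2.
2. From the visible intercepts: it meets the y-axis at y = 0 (among the integer gridlines); among the integer gridlines, it crosses the x-axis at x ∈ {-1, 0}.
3. Putting this together gives p.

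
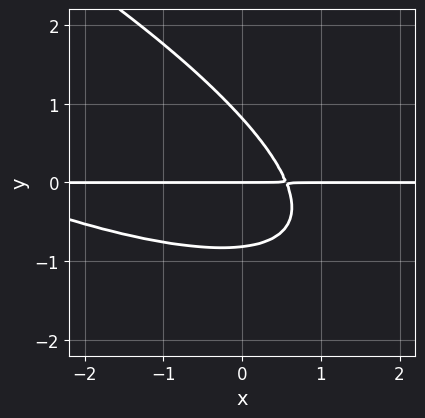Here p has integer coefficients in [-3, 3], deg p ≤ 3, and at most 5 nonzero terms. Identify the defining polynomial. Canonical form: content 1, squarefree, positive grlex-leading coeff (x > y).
First, the degree is 3 — a generic line meets the curve in up to 3 points.
Next, reading off the gridlines: one y-axis crossing is at y = 0; the visible x-axis segment lies entirely on the curve.
Finally, solving for integer coefficients yields p as stated.

x^2*y + 3*x*y^2 + 3*y^3 + 3*x*y - 2*y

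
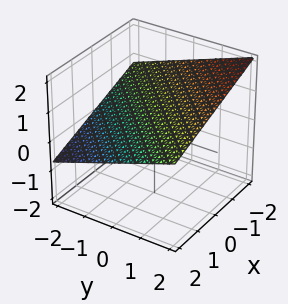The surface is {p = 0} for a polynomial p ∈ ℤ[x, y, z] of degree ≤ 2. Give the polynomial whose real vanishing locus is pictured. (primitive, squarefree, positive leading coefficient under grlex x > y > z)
x - y + 3*z - 2

(a) deg p = 1.
(b) Observable constraints: it crosses the x-axis at the gridline x = 2; it meets the y-axis at y = -2 (among the integer gridlines).
(c) These observations pin down the coefficients.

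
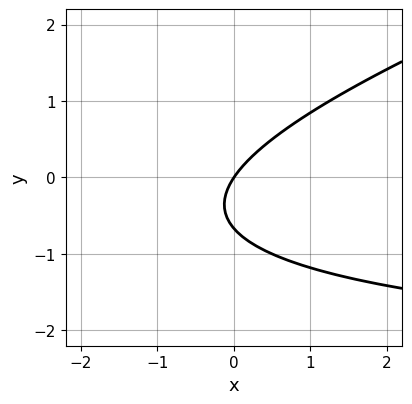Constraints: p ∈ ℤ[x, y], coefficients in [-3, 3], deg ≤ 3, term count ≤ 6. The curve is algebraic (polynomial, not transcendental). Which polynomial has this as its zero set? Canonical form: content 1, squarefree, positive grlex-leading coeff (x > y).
x*y - 3*y^2 + 3*x - 2*y

(a) The degree is 2 — a generic line meets the curve in up to 2 points.
(b) Against the integer gridlines: one x-axis crossing is at x = 0; it crosses the y-axis at the gridline y = 0.
(c) Assembling these constraints gives the stated polynomial.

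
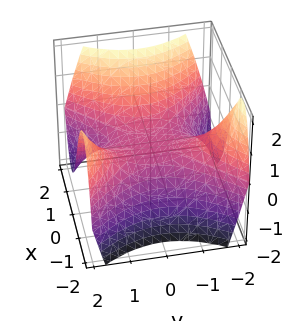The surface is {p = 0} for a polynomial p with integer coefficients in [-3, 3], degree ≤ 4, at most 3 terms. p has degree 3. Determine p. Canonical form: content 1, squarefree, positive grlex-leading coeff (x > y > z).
x^3 - x*y^2 - 2*z

1. deg p = 3. The shape is more complex than any degree-2 surface.
2. Observable constraints: every point of the y-axis in the box is on the surface; it meets the z-axis at z = 0 (among the integer gridlines).
3. Solving for integer coefficients yields p as stated.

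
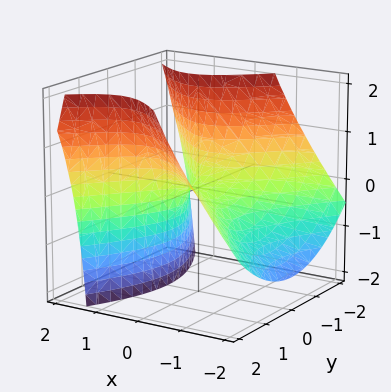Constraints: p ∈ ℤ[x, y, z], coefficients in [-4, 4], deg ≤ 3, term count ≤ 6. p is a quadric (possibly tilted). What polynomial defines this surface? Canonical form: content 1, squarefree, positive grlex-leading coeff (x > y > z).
3*x^2 - 3*x*z - 2*y^2 + 3*z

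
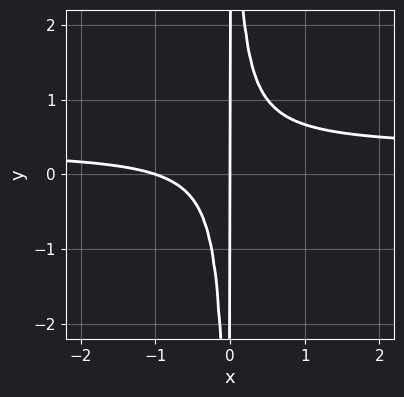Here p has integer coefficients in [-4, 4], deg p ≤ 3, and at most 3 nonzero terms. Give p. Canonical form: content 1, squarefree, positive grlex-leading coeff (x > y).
3*x^2*y - x^2 - x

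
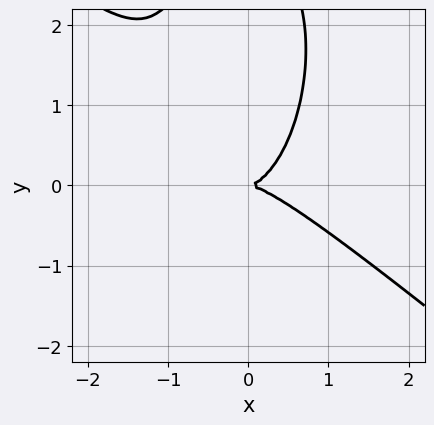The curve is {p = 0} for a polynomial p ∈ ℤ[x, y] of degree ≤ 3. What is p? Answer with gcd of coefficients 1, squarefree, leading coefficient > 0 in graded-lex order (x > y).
1. The degree is 3 — the shape is more complex than any degree-2 curve.
2. Reading off the gridlines: one x-axis crossing is at x = 0; one y-axis crossing is at y = 0.
3. Fitting integer coefficients to these (and the overall shape) gives p.

3*x^3 + 3*x^2*y + y^3 - 3*y^2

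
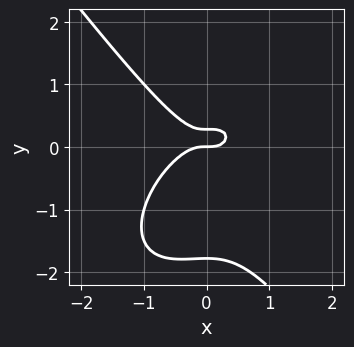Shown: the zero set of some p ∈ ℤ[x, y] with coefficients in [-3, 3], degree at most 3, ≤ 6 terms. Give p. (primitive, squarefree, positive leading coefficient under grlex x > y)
3*x^3 - x^2*y + 2*y^3 + 3*y^2 - y

1. deg p = 3. A generic line meets the curve in up to 3 points.
2. From the visible intercepts: one x-axis crossing is at x = 0; one y-axis crossing is at y = 0.
3. Putting this together gives p.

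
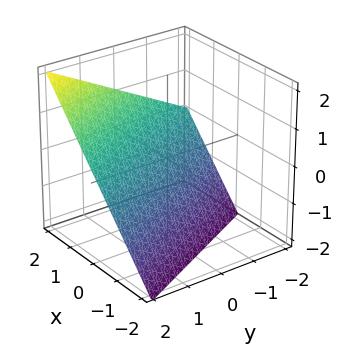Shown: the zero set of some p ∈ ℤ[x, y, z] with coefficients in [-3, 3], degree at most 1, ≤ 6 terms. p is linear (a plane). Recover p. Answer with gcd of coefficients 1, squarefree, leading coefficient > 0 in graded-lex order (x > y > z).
2*x + y - 2*z - 2

The degree is 1 — the surface is flat (a plane).
Reading off the gridlines: it crosses the y-axis at the gridline y = 2; it meets the x-axis at x = 1 (among the integer gridlines); one z-axis crossing is at z = -1.
Solving for integer coefficients yields p as stated.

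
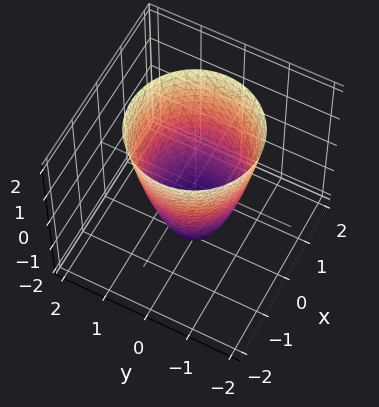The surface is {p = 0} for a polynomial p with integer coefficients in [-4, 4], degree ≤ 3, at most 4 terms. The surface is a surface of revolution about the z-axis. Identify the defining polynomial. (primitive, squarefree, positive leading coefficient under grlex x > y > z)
1. Degree: the shape is more complex than any degree-1 surface, so deg p = 2.
2. Symmetry: every cross-section ⟂ z is a circle, so x, y appear only via x² + y².
3. Observable constraints: it meets the z-axis at z = -2 (among the integer gridlines); the y-axis gridline crossings are at y ∈ {-1, 1}.
4. Putting this together gives p. Check: (1, 0, 0) on the x-axis lies on the surface, and p(1, 0, 0) = 0. ✓

2*x^2 + 2*y^2 - z - 2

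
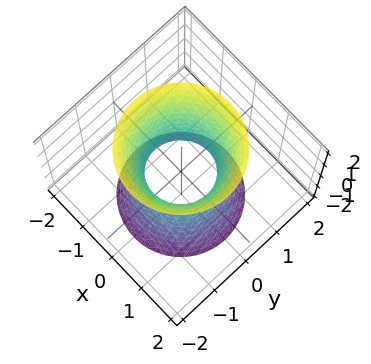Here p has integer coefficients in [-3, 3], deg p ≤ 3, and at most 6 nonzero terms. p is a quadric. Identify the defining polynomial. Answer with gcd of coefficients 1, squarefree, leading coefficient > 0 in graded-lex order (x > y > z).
3*x^2 + 3*y^2 - z^2 - 2

(a) deg p = 2.
(b) Symmetries: mirror symmetry z ↦ −z ⇒ only even powers of z; the surface is invariant under rotation about z: p = q(x² + y², z).
(c) Against the integer gridlines: the surface avoids every integer z-axis point in the box; a circular section at z = -1 has radius exactly 1.
(d) Together with the visible shape, these determine p as stated.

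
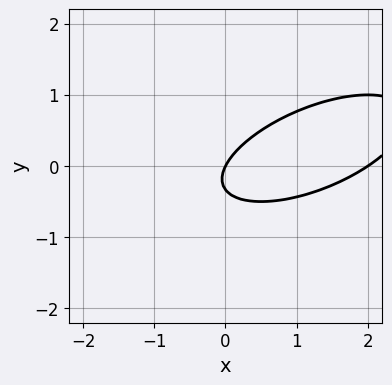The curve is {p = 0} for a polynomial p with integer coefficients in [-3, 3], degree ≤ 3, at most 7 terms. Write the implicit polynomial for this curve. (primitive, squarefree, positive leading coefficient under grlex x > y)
x^2 - 2*x*y + 3*y^2 - 2*x + y

First, degree: a generic line meets the curve in up to 2 points, so deg p = 2.
Next, checking where it meets the axes: it meets the y-axis at y = 0 (among the integer gridlines); the x-axis gridline crossings are at x ∈ {0, 2}.
Finally, solving for integer coefficients yields p as stated.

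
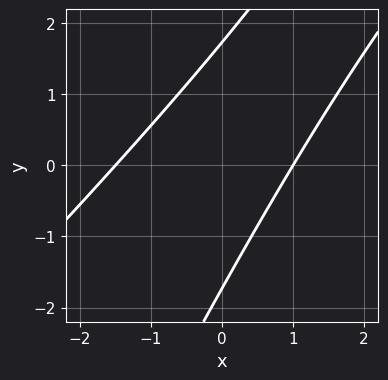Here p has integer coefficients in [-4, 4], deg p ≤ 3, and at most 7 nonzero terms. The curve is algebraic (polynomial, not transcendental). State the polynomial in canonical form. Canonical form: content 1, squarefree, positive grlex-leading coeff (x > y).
2*x^2 - 3*x*y + y^2 + x - 3

(a) The degree is 2 — no degree-1 curve has this shape.
(b) Against the integer gridlines: it meets the x-axis at x = 1 (among the integer gridlines).
(c) Assembling these constraints gives the stated polynomial.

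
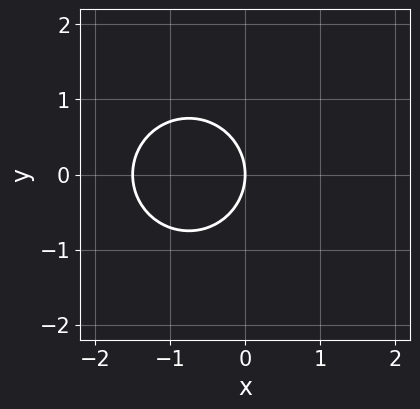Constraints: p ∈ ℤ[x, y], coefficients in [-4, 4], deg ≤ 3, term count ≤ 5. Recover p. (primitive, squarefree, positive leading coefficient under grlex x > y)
2*x^2 + 2*y^2 + 3*x

1. The degree is 2 — the shape is more complex than any degree-1 curve.
2. Symmetries: it's symmetric under y → −y, forcing even powers of y.
3. Against the integer gridlines: it meets the x-axis at x = 0 (among the integer gridlines); it meets the y-axis at y = 0 (among the integer gridlines).
4. Matching integer coefficients to the picture gives p.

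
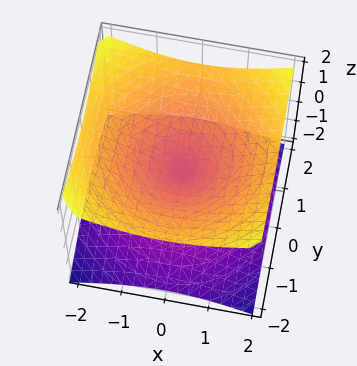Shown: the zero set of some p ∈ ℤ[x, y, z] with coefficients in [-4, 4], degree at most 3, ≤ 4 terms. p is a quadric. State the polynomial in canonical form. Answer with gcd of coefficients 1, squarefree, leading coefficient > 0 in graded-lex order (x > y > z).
Degree: a double cone through the origin; a quadric, so deg p = 2.
By symmetry, the z-axis is an axis of rotation, so x and y enter only as x² + y²; mirror symmetry z ↦ −z ⇒ only even powers of z.
From the axis intercepts and sections: it meets the z-axis at z = 0 (among the integer gridlines); one x-axis crossing is at x = 0; a circular section at z = -1 has radius between 1 and 2; it meets the y-axis at y = 0 (among the integer gridlines).
The integer polynomial consistent with all of this is the stated p.

x^2 + y^2 - 2*z^2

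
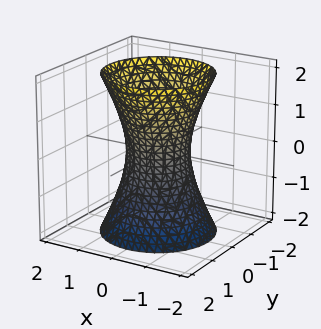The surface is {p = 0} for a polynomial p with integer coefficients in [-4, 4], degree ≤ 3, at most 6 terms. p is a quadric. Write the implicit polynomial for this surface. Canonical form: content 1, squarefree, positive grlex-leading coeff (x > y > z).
3*x^2 + 3*y^2 - z^2 - 2

First, degree: one connected sheet with a waist; a quadric, so deg p = 2.
Then, symmetries: mirror symmetry z ↦ −z ⇒ only even powers of z; rotational symmetry about the z-axis ⇒ p depends on x, y only through x² + y².
Next, against the integer gridlines: a circular section at z = 0 has radius between 0 and 1; the surface avoids every integer z-axis point in the box.
Finally, together with the visible shape, these determine p as stated.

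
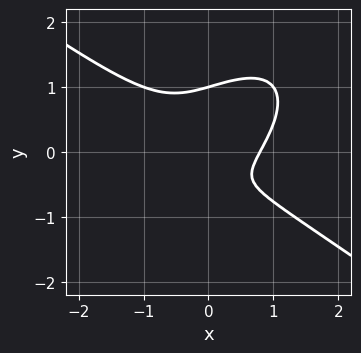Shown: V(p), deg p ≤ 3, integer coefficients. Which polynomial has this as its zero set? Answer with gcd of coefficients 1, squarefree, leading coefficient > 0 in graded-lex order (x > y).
2*x^3 - 2*x*y^2 + 3*y^3 - 2*y - 1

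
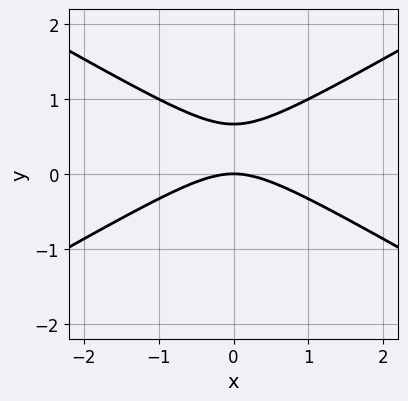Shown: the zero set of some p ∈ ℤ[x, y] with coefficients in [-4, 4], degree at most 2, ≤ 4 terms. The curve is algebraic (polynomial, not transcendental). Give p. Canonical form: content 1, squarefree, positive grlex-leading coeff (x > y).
x^2 - 3*y^2 + 2*y

(a) Degree: the shape is more complex than any degree-1 curve, so deg p = 2.
(b) Symmetries: mirror symmetry x ↦ −x ⇒ only even powers of x.
(c) Reading off the gridlines: it meets the y-axis at y = 0 (among the integer gridlines); one x-axis crossing is at x = 0.
(d) Putting this together gives p.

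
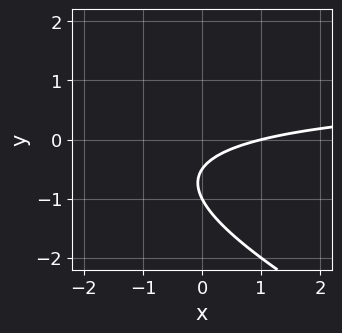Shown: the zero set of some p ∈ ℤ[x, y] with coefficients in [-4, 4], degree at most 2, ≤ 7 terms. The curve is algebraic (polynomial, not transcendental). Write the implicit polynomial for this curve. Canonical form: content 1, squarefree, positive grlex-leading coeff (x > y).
x*y + 2*y^2 - x + 3*y + 1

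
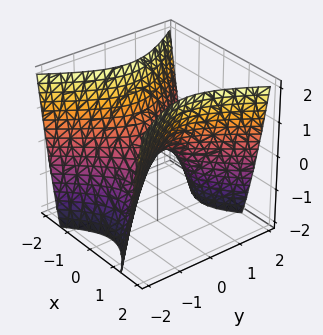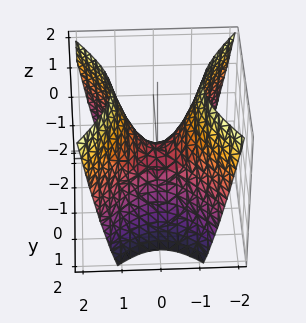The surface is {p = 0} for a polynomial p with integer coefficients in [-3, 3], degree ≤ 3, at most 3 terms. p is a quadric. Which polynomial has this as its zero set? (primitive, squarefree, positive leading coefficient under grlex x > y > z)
3*x^2 - 2*y^2 - 2*z

First, deg p = 2.
Then, symmetries: the y ↦ −y reflection is a symmetry, so y appears only in even powers; mirror symmetry x ↦ −x ⇒ only even powers of x.
Then, observable constraints: it meets the x-axis at x = 0 (among the integer gridlines); one y-axis crossing is at y = 0; it crosses the z-axis at the gridline z = 0.
Finally, matching integer coefficients to the picture gives p.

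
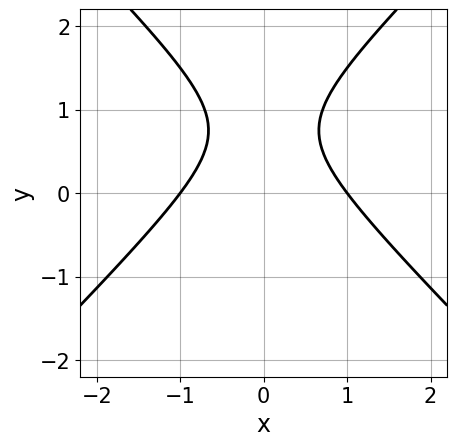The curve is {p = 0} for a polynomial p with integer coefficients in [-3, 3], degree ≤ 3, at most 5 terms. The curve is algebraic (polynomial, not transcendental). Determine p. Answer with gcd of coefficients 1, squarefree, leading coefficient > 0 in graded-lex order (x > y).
2*x^2 - 2*y^2 + 3*y - 2

1. Degree: the shape is more complex than any degree-1 curve, so deg p = 2.
2. Symmetries: the x ↦ −x reflection is a symmetry, so x appears only in even powers.
3. Against the integer gridlines: the x-axis gridline crossings are at x ∈ {-1, 1}; the curve avoids every integer y-axis point in the box.
4. The integer polynomial consistent with all of this is the stated p.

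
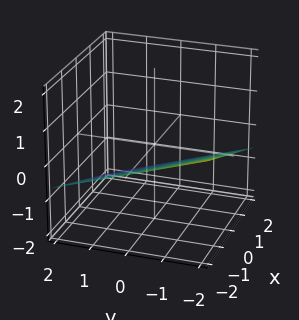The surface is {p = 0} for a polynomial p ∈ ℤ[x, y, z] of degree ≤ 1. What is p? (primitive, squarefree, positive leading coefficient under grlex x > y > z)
x + y + 3*z + 2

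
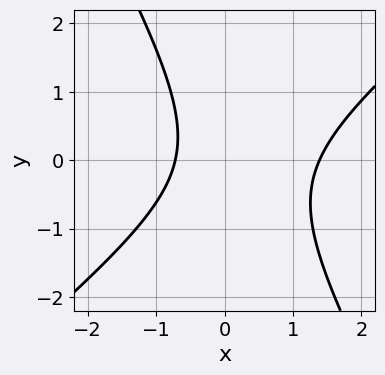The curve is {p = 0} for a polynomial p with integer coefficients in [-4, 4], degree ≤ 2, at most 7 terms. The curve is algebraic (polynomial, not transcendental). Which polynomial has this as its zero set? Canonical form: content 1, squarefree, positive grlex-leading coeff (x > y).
3*x^2 - 2*x*y - 2*y^2 - 2*x - 3

(a) deg p = 2.
(b) Observable constraints: the curve avoids every integer y-axis point in the box.
(c) Assembling these constraints gives the stated polynomial.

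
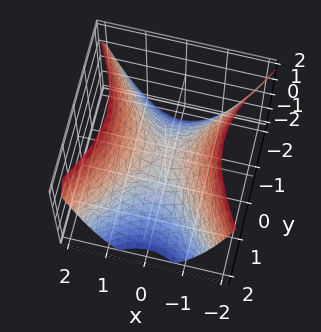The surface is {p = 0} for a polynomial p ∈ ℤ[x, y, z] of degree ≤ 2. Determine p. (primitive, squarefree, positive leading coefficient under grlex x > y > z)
First, the degree is 2 — a saddle surface; a quadric.
Next, symmetries: the y ↦ −y reflection is a symmetry, so y appears only in even powers; mirror symmetry x ↦ −x ⇒ only even powers of x.
Next, from the visible intercepts: it crosses the y-axis at the gridline y = 0; it meets the z-axis at z = 0 (among the integer gridlines).
Finally, together with the visible shape, these determine p as stated.

3*x^2 - 2*y^2 - 3*z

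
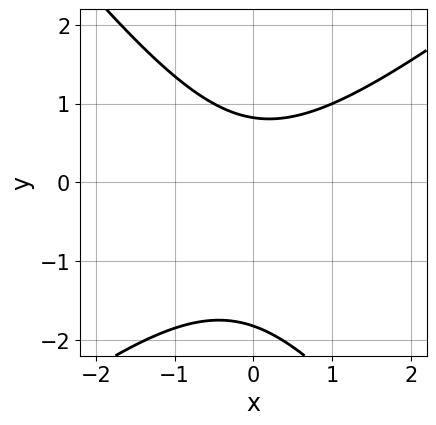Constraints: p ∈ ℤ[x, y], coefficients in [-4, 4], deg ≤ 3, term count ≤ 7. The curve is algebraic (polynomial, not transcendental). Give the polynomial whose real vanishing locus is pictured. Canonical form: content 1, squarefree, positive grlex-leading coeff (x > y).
First, degree: the shape is more complex than any degree-1 curve, so deg p = 2.
Then, against the integer gridlines: no x-intercept at any integer in the box.
Finally, solving for integer coefficients yields p as stated.

2*x^2 - x*y - 2*y^2 - 2*y + 3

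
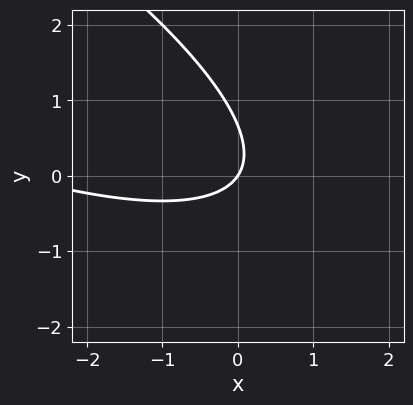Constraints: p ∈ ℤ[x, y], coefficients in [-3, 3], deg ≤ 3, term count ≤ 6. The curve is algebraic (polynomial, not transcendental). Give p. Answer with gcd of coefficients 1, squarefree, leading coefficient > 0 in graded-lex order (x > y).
x^2 + 3*x*y + 3*y^2 + 3*x - 2*y

Degree: a generic line meets the curve in up to 2 points, so deg p = 2.
Against the integer gridlines: it crosses the x-axis at the gridline x = 0; one y-axis crossing is at y = 0.
These observations pin down the coefficients.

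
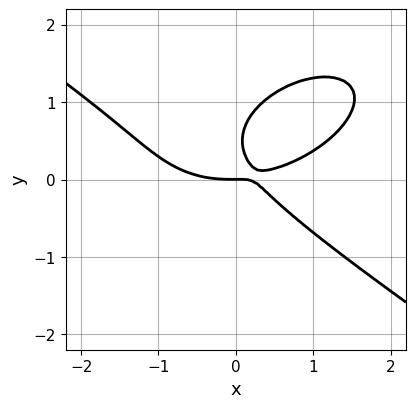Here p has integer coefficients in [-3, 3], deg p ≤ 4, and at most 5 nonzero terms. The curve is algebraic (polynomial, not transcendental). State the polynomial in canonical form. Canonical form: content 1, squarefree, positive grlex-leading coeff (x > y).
x^3 + 3*y^3 - 3*x*y - 3*y^2 + y

The degree is 3 — the shape is more complex than any degree-2 curve.
Observable constraints: it crosses the y-axis at the gridline y = 0; it meets the x-axis at x = 0 (among the integer gridlines).
Fitting integer coefficients to these (and the overall shape) gives p.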